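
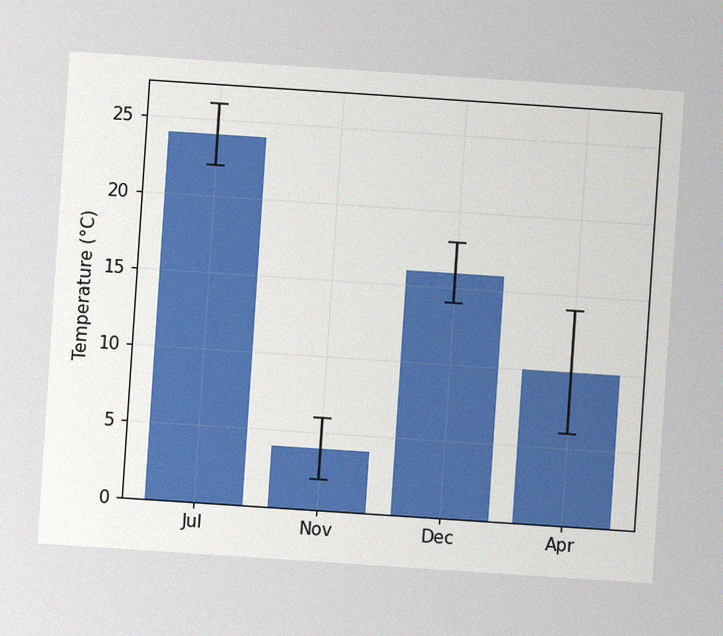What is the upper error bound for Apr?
The chart is tilted about 4° clockwise, with some photo noise. The Apr bar's upper whisker reaches 14°C.

14°C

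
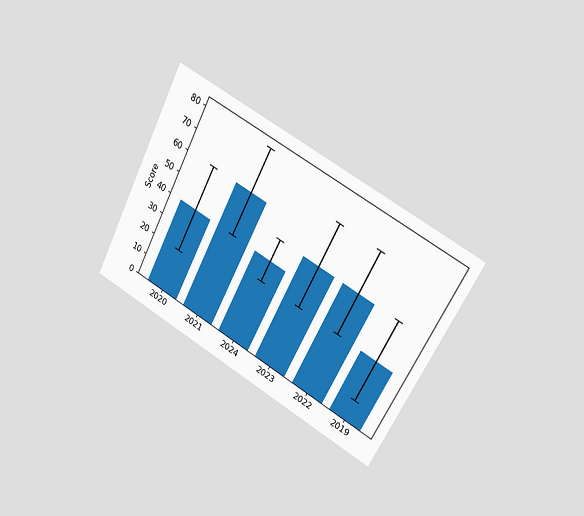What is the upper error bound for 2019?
The chart is tilted about 28° clockwise and viewed slightly from the right. The 2019 bar's upper whisker reaches 50.

50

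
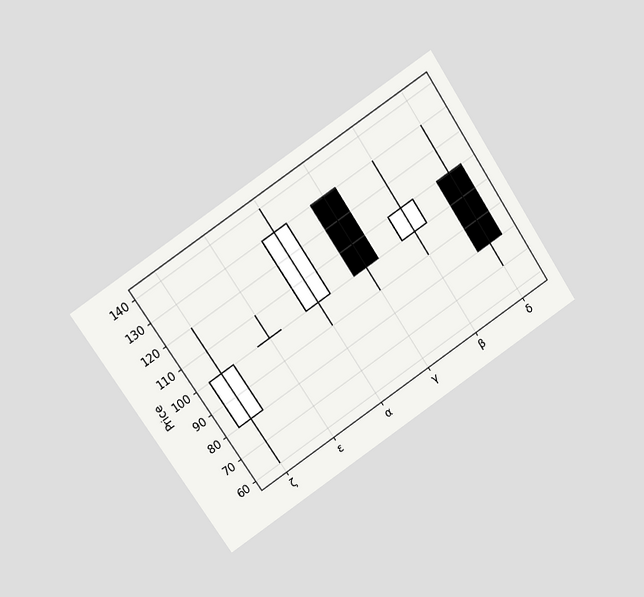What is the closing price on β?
The chart is tilted about 34° counter-clockwise and viewed at a slight angle. The β candle closes at 110.

110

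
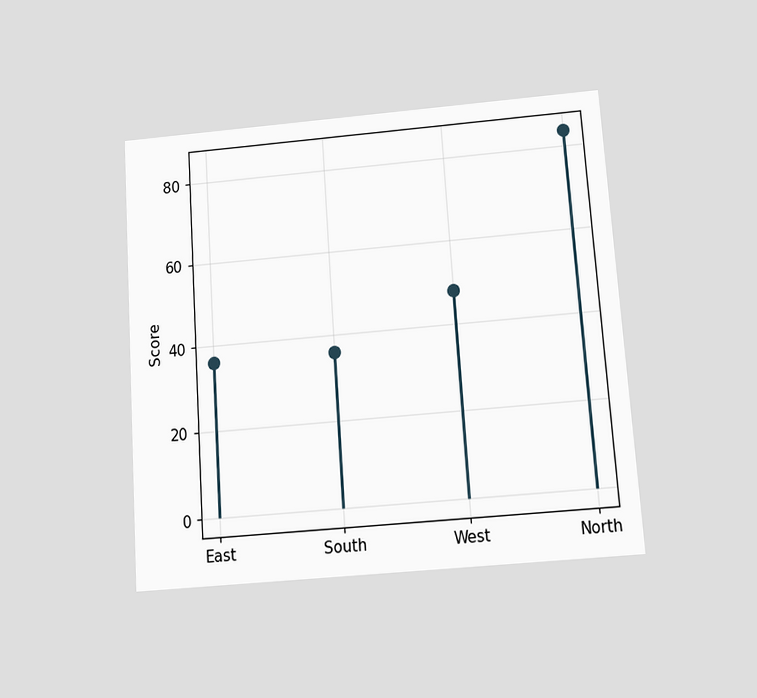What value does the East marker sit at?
36

The chart is tilted about 4° counter-clockwise and viewed slightly from below. The East marker sits at 36.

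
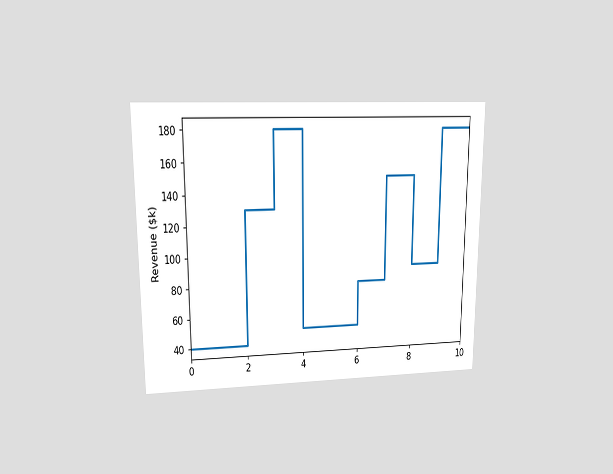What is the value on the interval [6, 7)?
The chart is viewed at a slight angle. On [6, 7) the step sits at $80k.

$80k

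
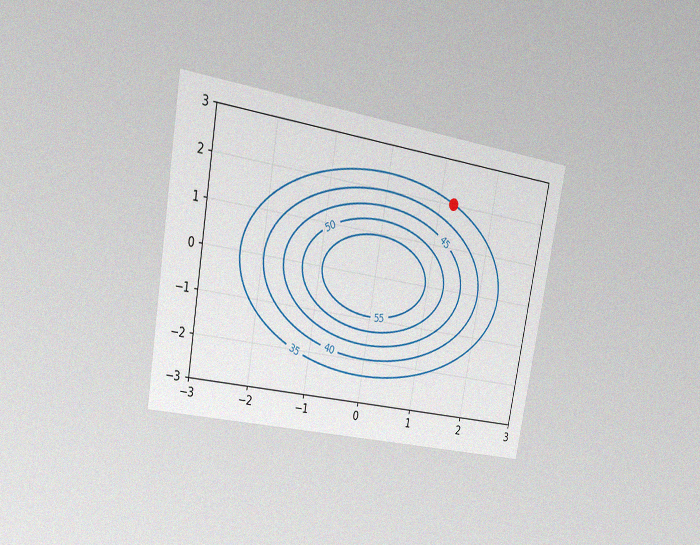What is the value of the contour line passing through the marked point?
35

The chart is tilted about 10° clockwise and viewed at a slight angle, with some photo noise. The marked point sits on the contour labelled 35.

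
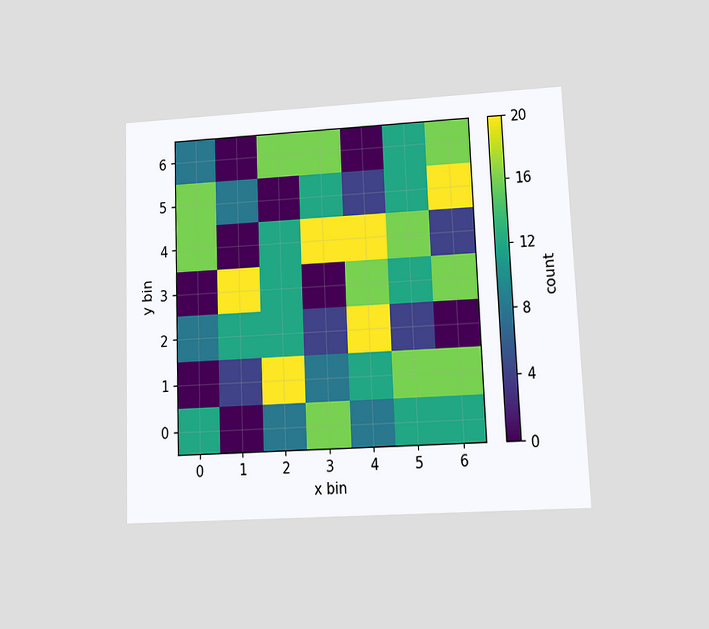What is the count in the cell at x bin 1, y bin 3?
20

The chart is tilted about 2° counter-clockwise and viewed at a slight angle. Matching the cell (1, 3) against the colorbar gives 20.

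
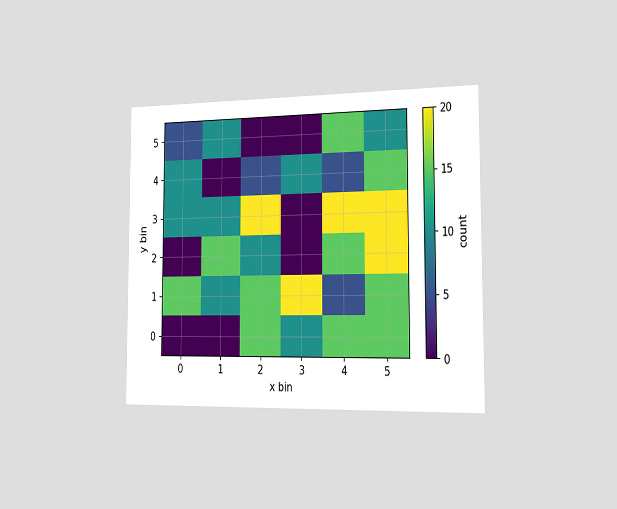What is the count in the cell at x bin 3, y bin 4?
10

The chart is viewed slightly from the right. Matching the cell (3, 4) against the colorbar gives 10.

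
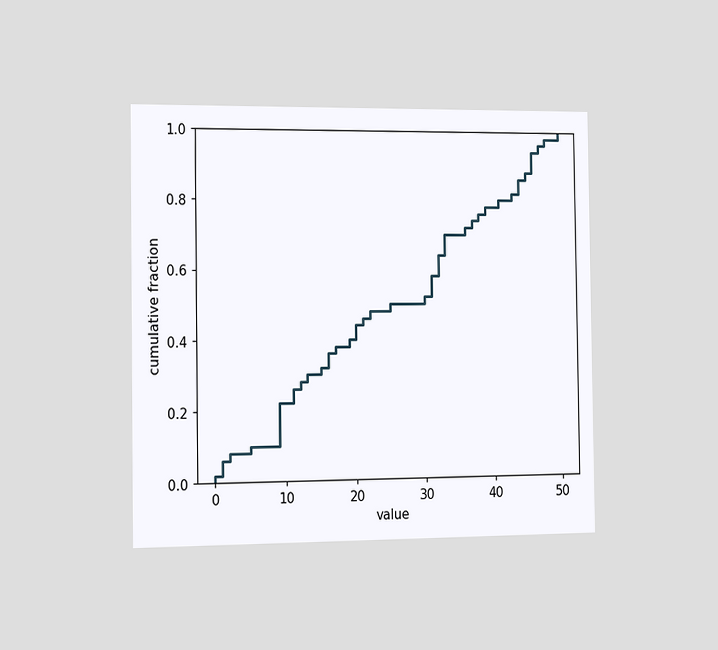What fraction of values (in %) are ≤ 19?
The chart is viewed slightly from the left. At x=19 the ECDF step is at 40%.

40%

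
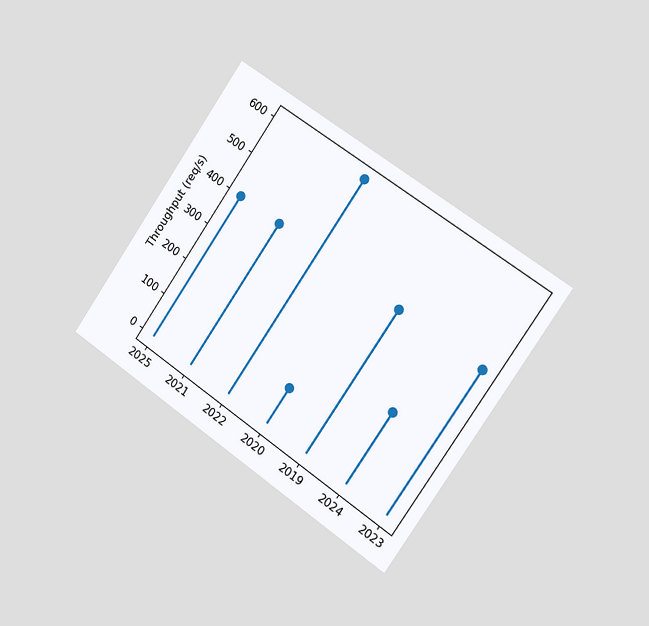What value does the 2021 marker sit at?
The chart is tilted about 35° clockwise and viewed slightly from the right. The 2021 marker sits at 400req/s.

400req/s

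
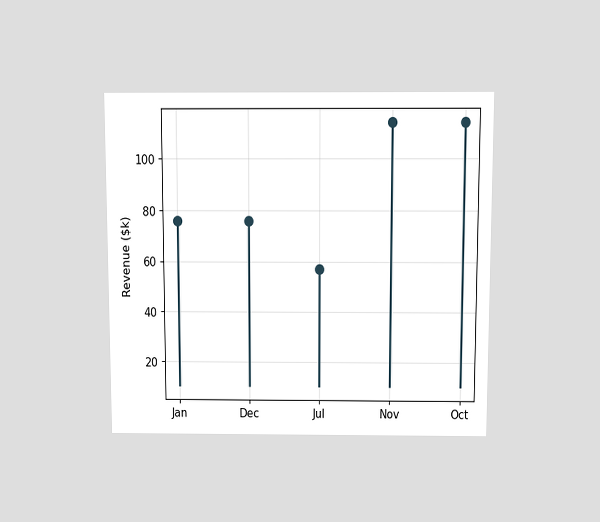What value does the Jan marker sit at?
$76k

The chart is viewed slightly from above. The Jan marker sits at $76k.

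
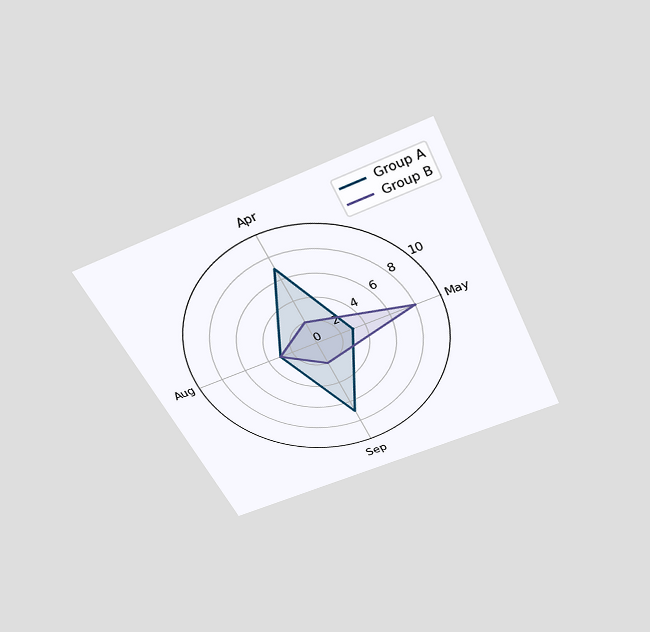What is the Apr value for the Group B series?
The chart is tilted about 25° counter-clockwise and viewed slightly from above. On the Apr axis, Group B reaches 2.

2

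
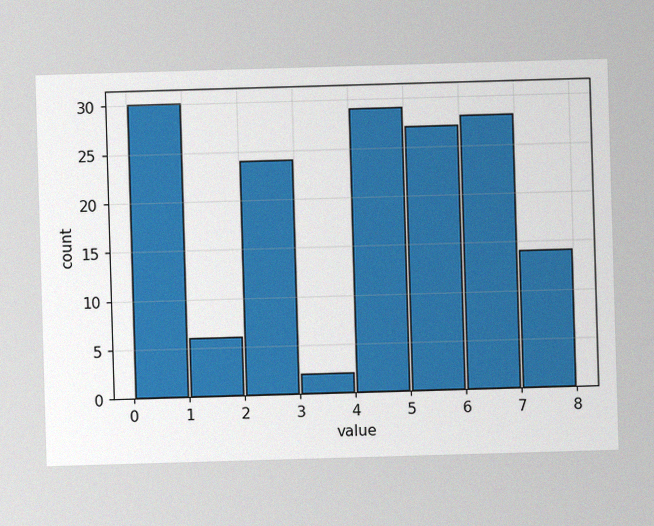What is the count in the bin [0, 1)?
The image has some photo noise and uneven lighting. The [0, 1) bin has height 30.

30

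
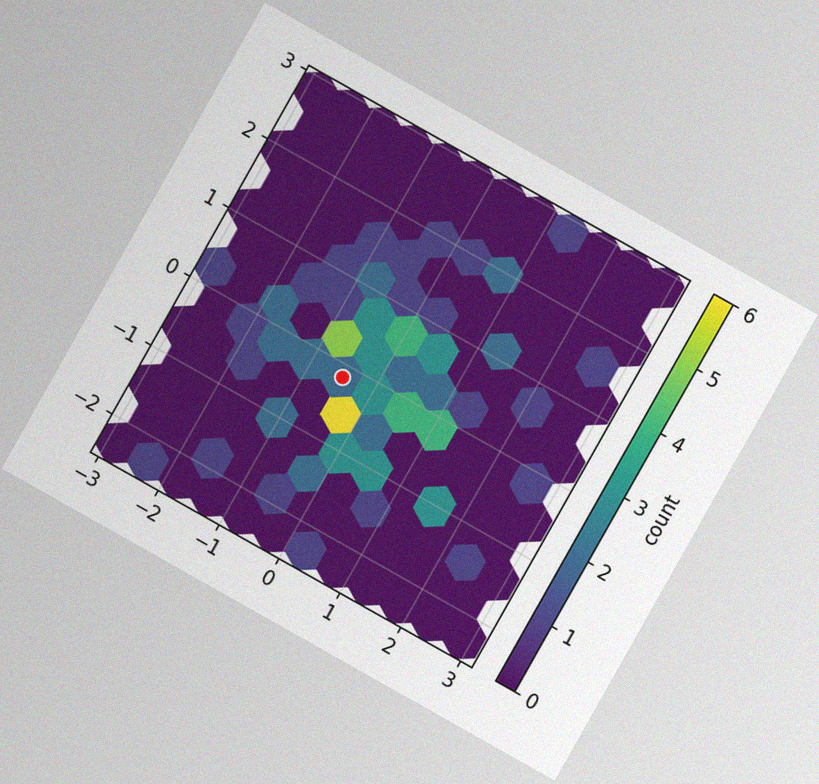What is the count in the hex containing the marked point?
2

The chart is tilted about 29° clockwise, with some photo noise. The marked hex reads 2 on the colorbar.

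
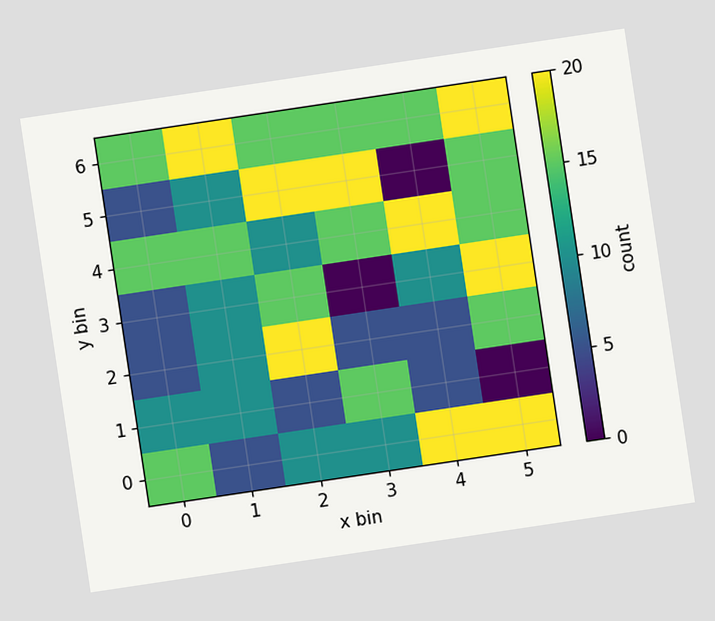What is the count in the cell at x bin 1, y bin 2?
10

The chart is tilted about 8° counter-clockwise. Matching the cell (1, 2) against the colorbar gives 10.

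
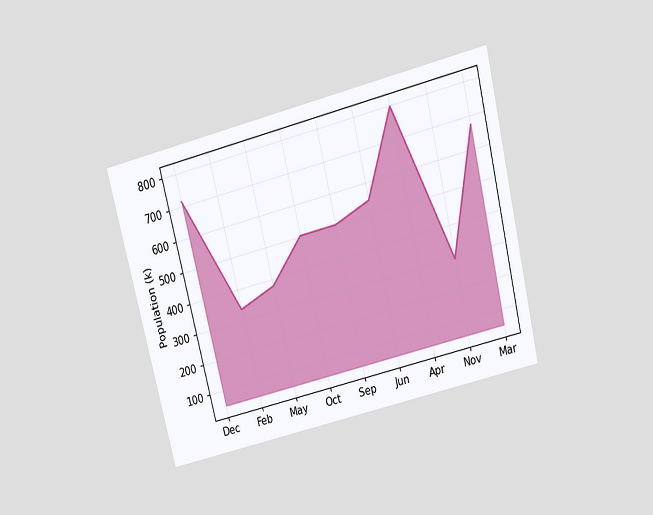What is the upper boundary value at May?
378k

The chart is tilted about 14° counter-clockwise and viewed slightly from above. At May the upper boundary is at 378k.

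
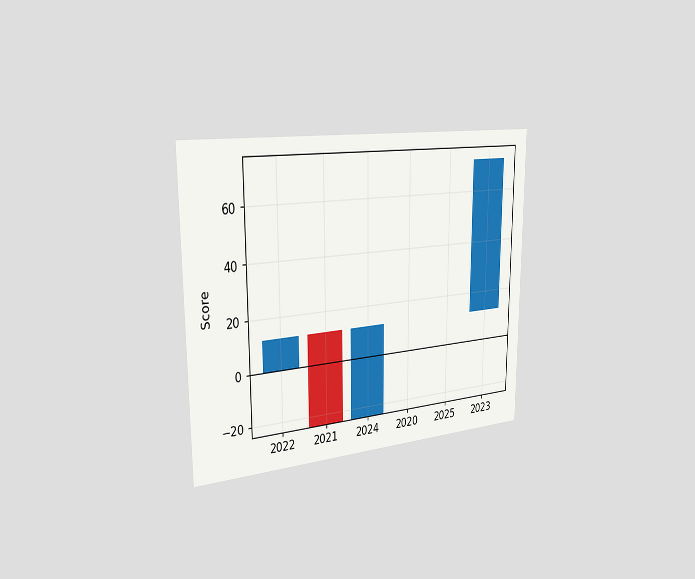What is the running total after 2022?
The chart is viewed slightly from the left. After 2022 the running total reaches 12.

12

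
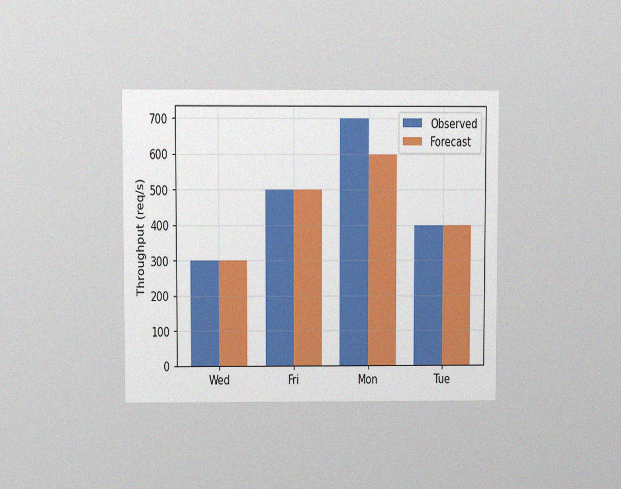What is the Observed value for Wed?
300req/s

The chart is viewed at a slight angle, with some photo noise. The Observed bar at Wed reaches 300req/s on the y-axis.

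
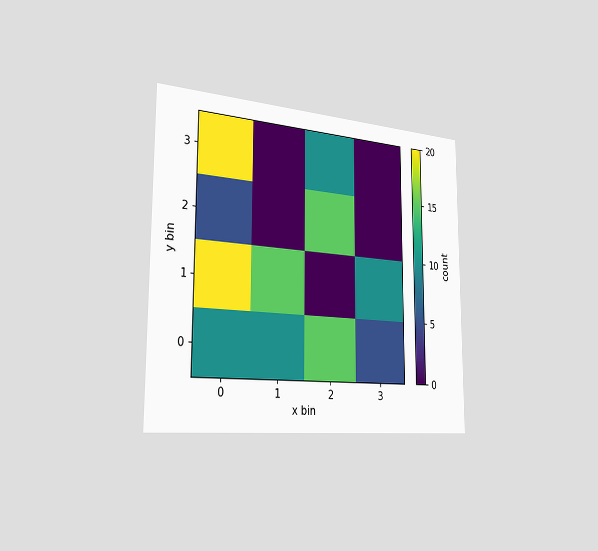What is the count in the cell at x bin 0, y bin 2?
The chart is viewed slightly from the left. Matching the cell (0, 2) against the colorbar gives 5.

5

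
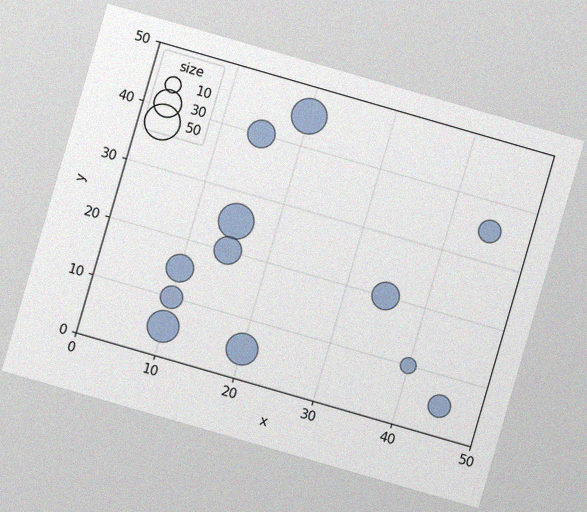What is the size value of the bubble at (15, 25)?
The chart is tilted about 16° clockwise, with some photo noise. Matching the bubble at (15, 25) against the size legend gives 50.

50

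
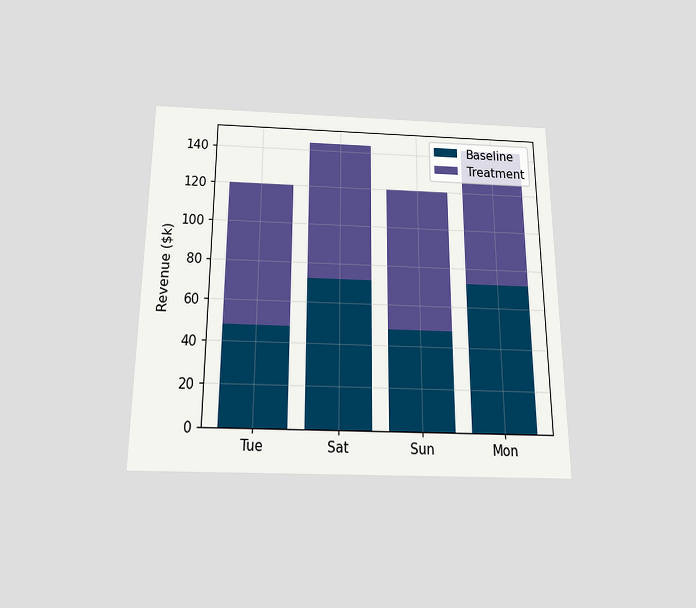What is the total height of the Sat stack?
The chart is viewed slightly from below. The Sat stack's top reaches $144k on the y-axis.

$144k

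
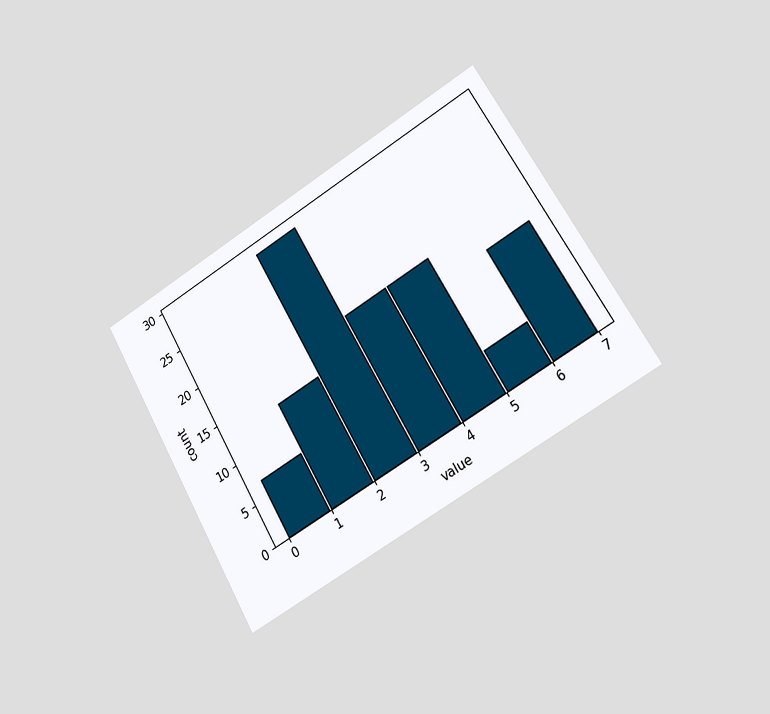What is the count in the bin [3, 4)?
The chart is tilted about 30° counter-clockwise and viewed slightly from the right. The [3, 4) bin has height 17.

17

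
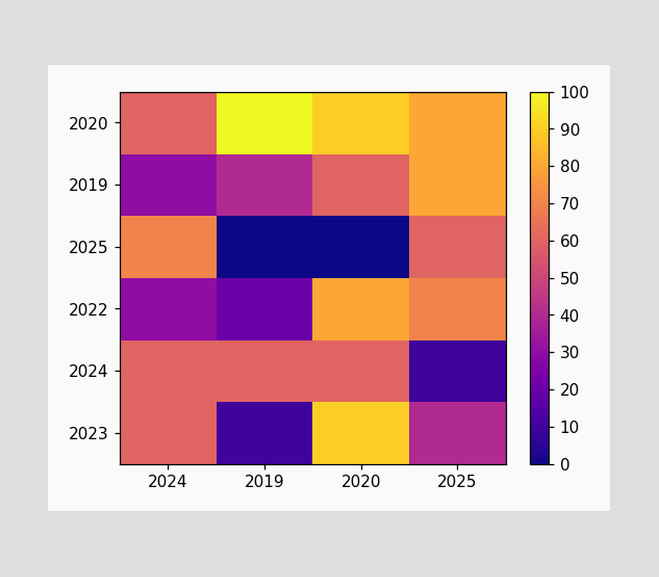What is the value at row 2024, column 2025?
Matching cell (2024, 2025) against the colorbar gives 10.

10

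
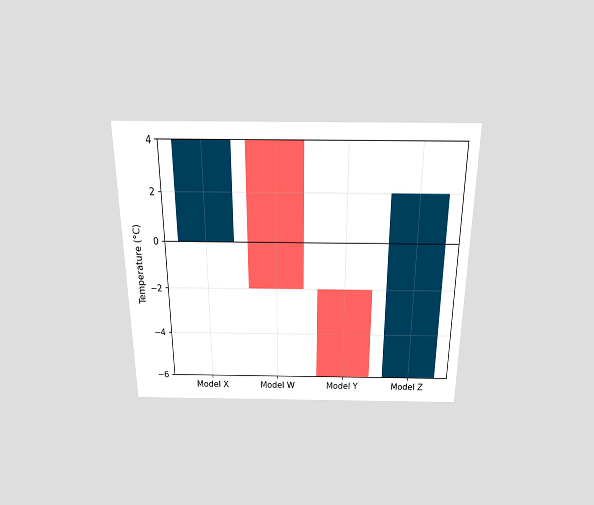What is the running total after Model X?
4°C

The chart is viewed slightly from above. After Model X the running total reaches 4°C.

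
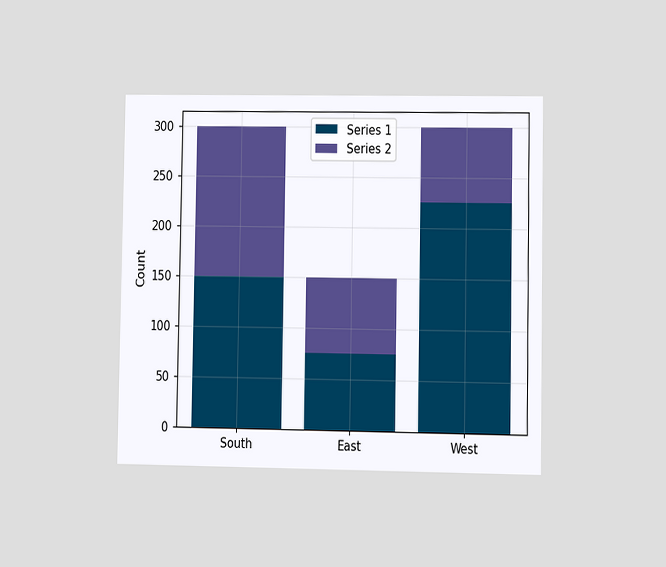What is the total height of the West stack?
The chart is viewed at a slight angle. The West stack's top reaches 300 on the y-axis.

300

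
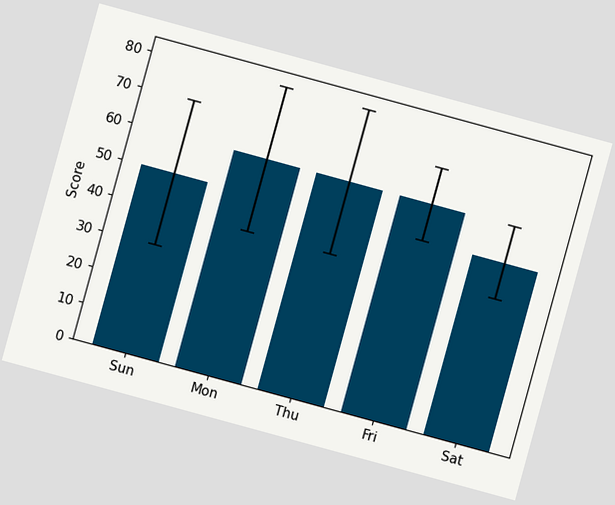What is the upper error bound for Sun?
70

The chart is tilted about 15° clockwise. The Sun bar's upper whisker reaches 70.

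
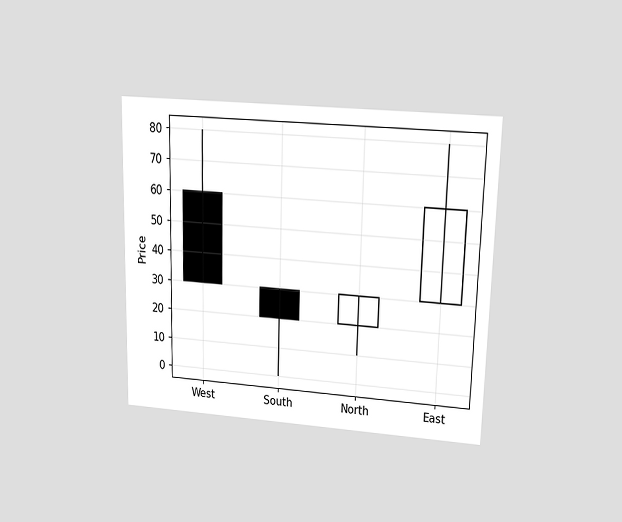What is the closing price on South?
The chart is viewed slightly from above. The South candle closes at 20.

20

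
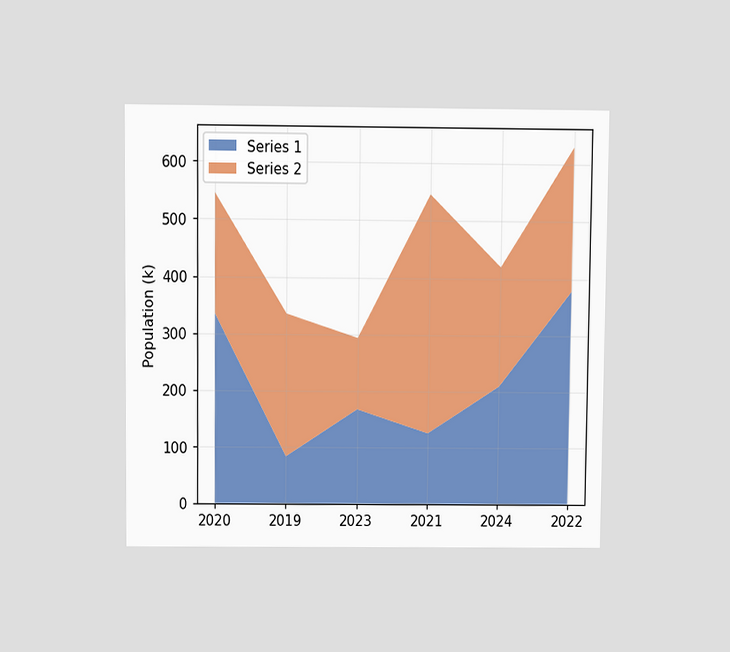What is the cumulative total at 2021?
546k

The chart is viewed slightly from above. The stacked total at 2021 reaches 546k.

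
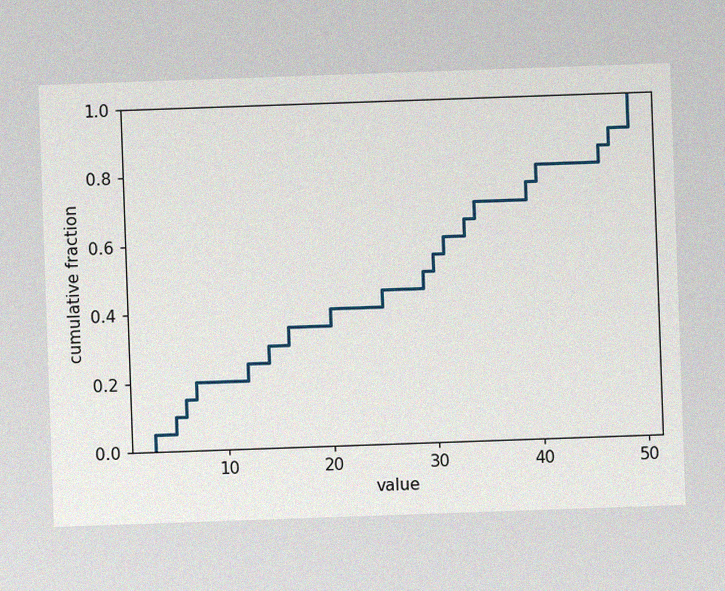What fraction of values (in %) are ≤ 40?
80%

The chart is tilted about 2° counter-clockwise, with some photo noise. At x=40 the ECDF step is at 80%.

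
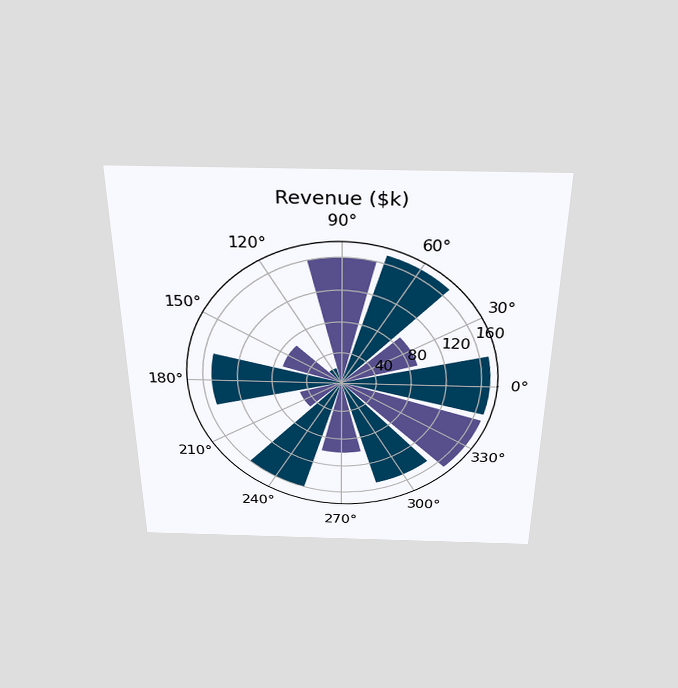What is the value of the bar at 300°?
$150k

The chart is viewed slightly from above. The bar at 300° reaches $150k on the radial axis.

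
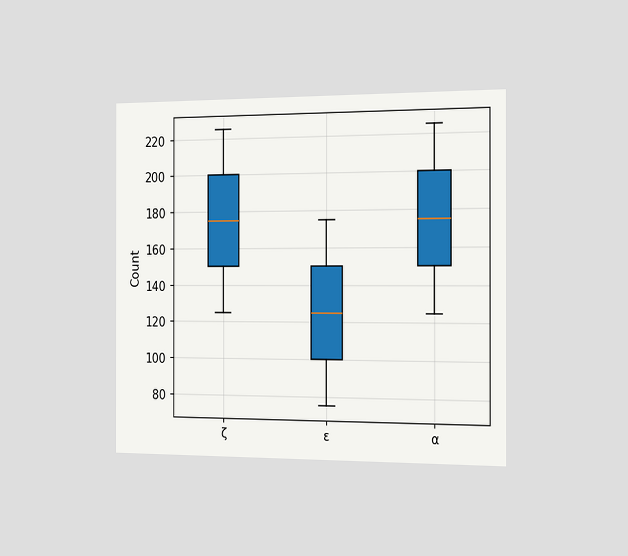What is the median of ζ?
The chart is viewed slightly from the right. The median line in the ζ box sits at 175.

175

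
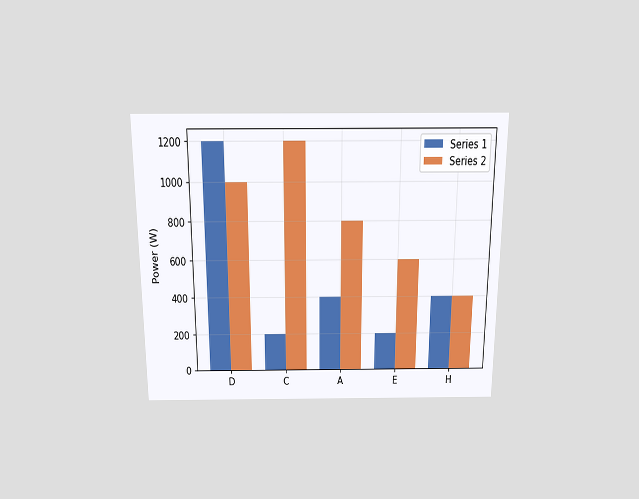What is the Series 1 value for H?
400W

The chart is viewed slightly from above. The Series 1 bar at H reaches 400W on the y-axis.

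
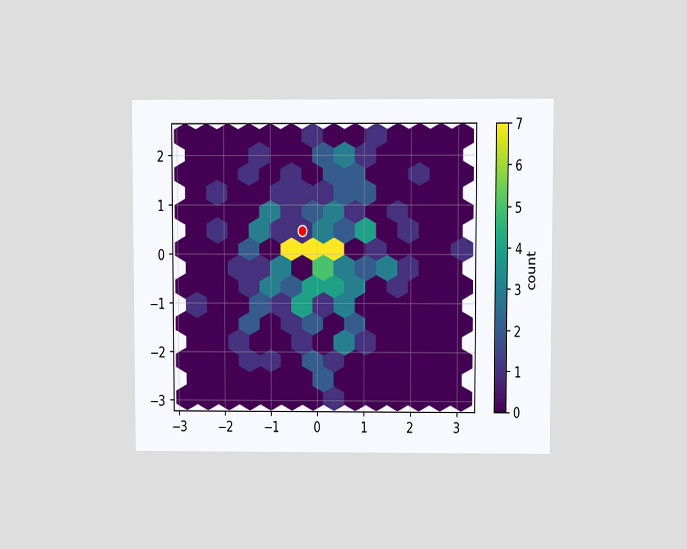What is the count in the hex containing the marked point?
1

The chart is viewed at a slight angle. The marked hex reads 1 on the colorbar.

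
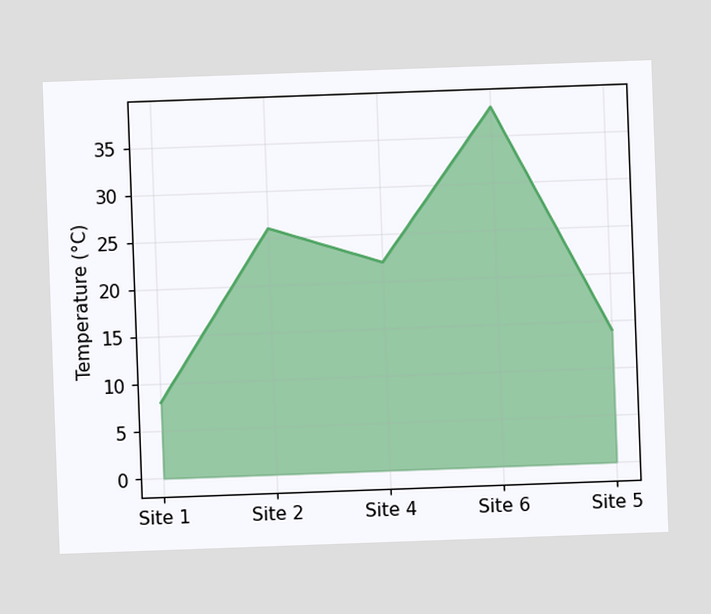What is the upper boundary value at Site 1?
The chart is tilted about 2° counter-clockwise. At Site 1 the upper boundary is at 8°C.

8°C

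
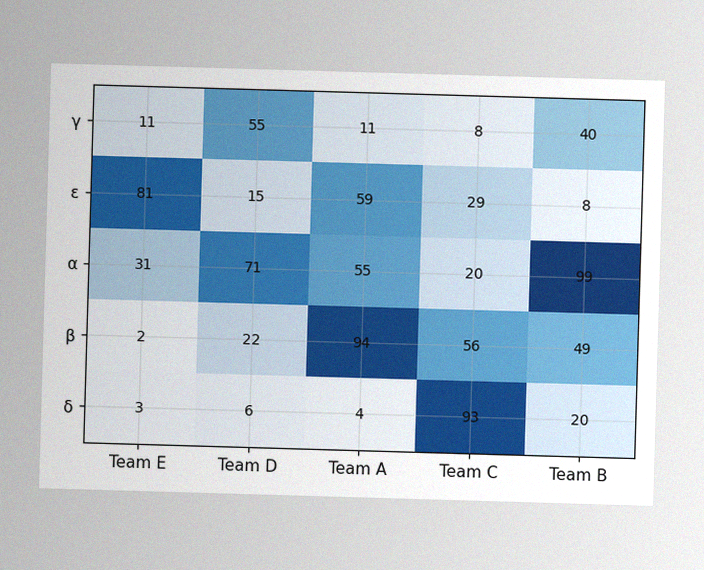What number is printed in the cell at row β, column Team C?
56

The image has some photo noise and uneven lighting. The (β, Team C) cell reads 56.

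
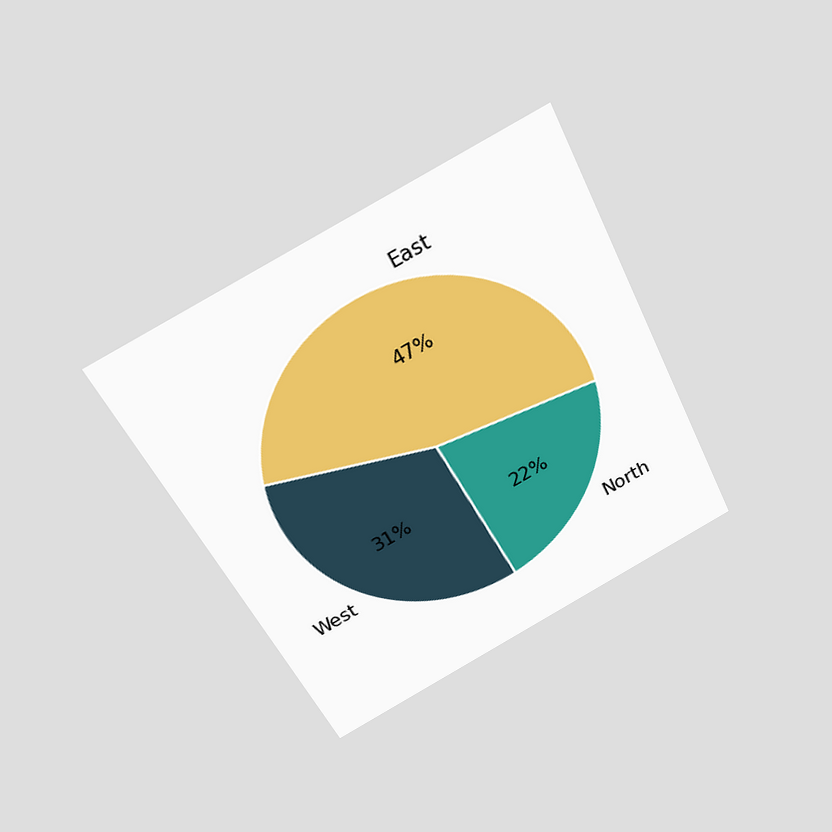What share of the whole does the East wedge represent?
The chart is tilted about 27° counter-clockwise and viewed slightly from above. The East slice takes up 47% of the pie.

47%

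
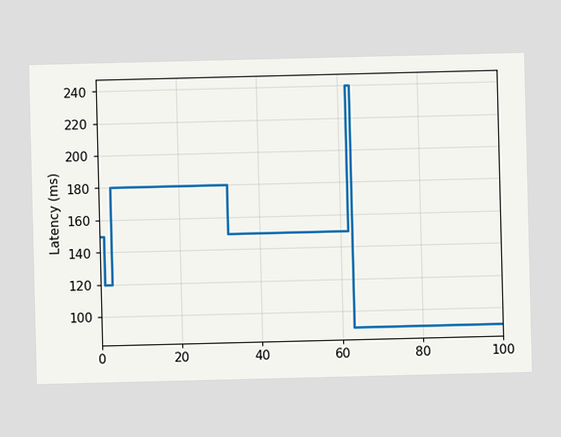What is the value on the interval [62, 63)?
240ms

On [62, 63) the step sits at 240ms.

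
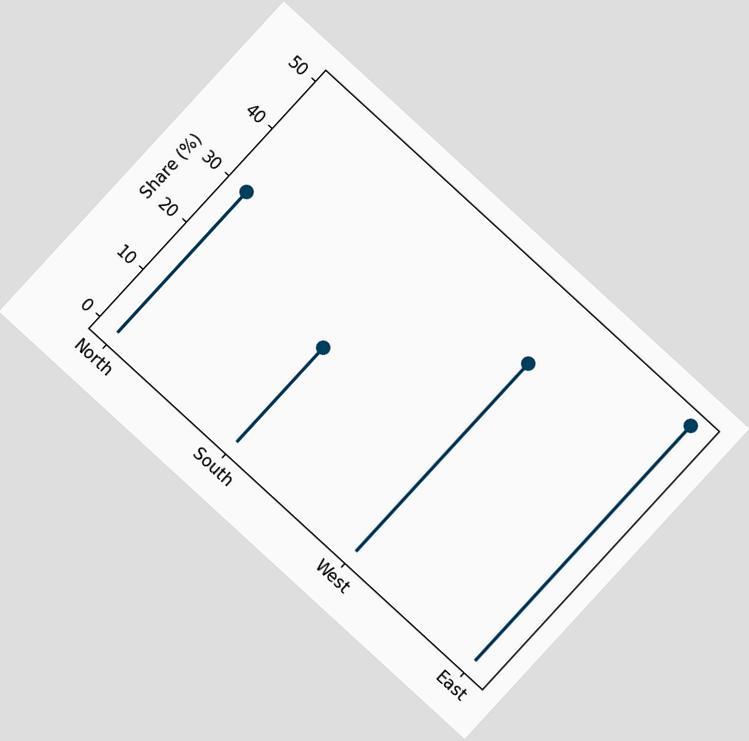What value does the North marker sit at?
The chart is tilted about 43° clockwise. The North marker sits at 30%.

30%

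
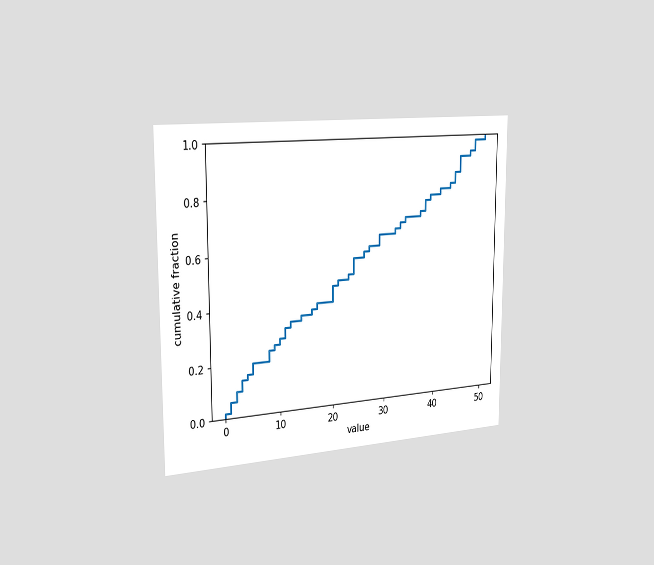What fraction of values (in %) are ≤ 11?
The chart is viewed slightly from the left. At x=11 the ECDF step is at 32%.

32%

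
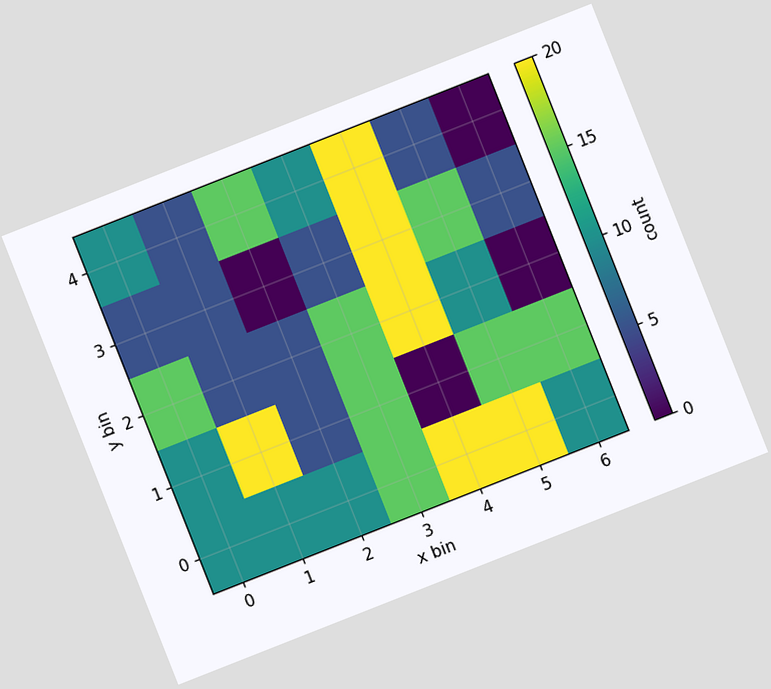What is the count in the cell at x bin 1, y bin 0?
10

The chart is tilted about 22° counter-clockwise. Matching the cell (1, 0) against the colorbar gives 10.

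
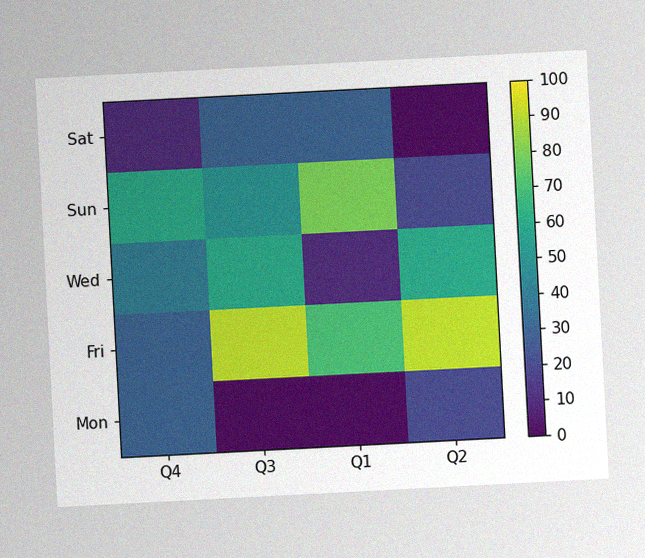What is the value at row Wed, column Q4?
40

The chart is tilted about 3° counter-clockwise, with some photo noise. Matching cell (Wed, Q4) against the colorbar gives 40.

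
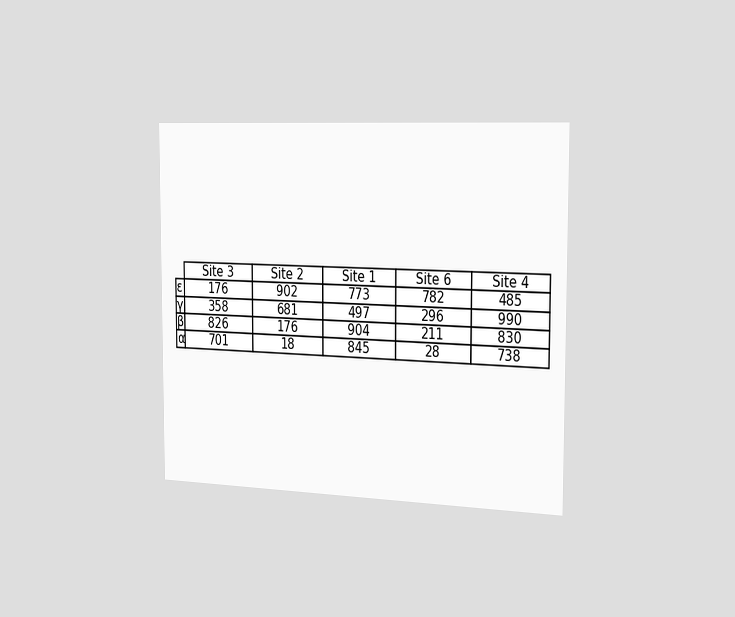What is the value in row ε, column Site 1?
773

The chart is viewed slightly from the right. The (ε, Site 1) cell reads 773.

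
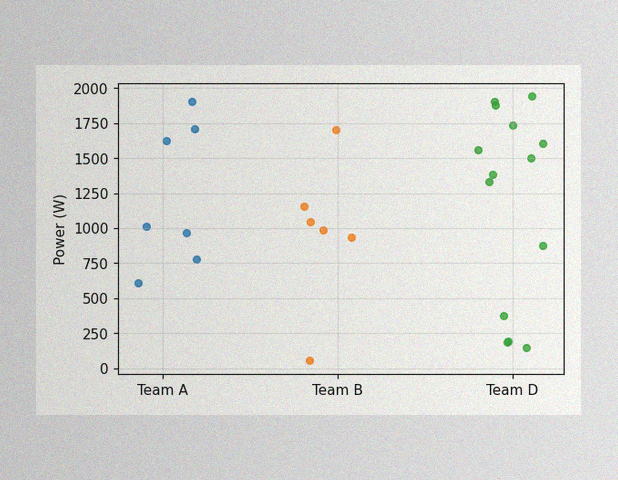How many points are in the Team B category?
6

The image has some photo noise and uneven lighting. Counting the markers in the Team B column gives 6.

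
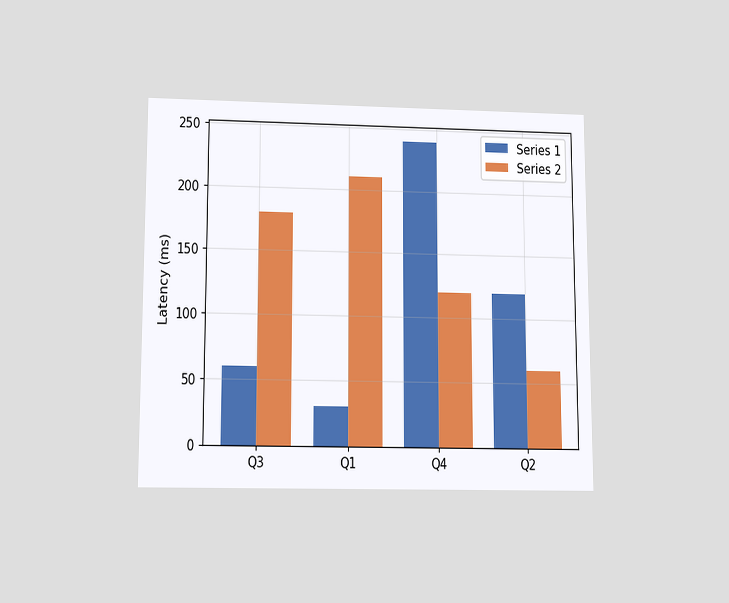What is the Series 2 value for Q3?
180ms

The chart is viewed slightly from below. The Series 2 bar at Q3 reaches 180ms on the y-axis.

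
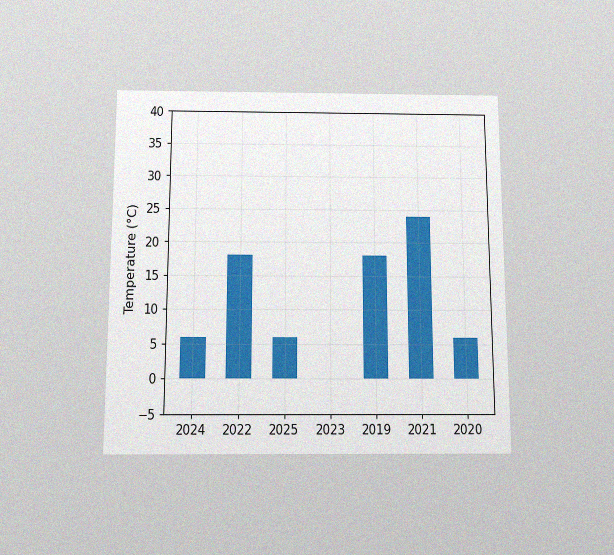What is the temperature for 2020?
6°C

The chart is viewed slightly from below, with some photo noise. Reading along the chart's y-axis, the 2020 bar reaches 6°C.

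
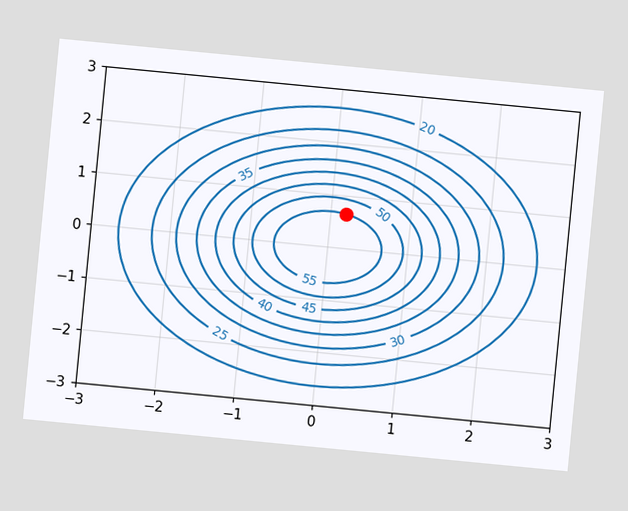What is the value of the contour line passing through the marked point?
The chart is tilted about 5° clockwise. The marked point sits on the contour labelled 55.

55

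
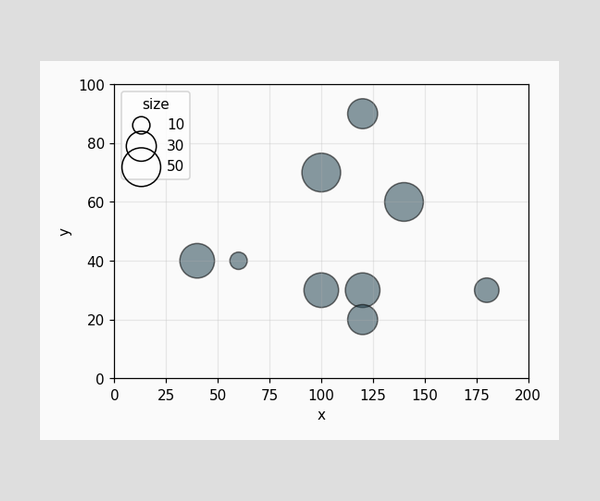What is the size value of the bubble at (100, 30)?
Matching the bubble at (100, 30) against the size legend gives 40.

40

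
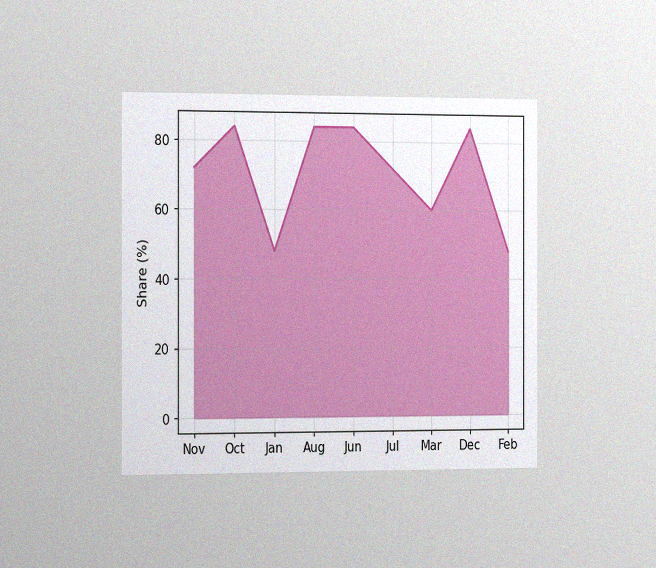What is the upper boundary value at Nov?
72%

The chart is viewed slightly from the left, with some photo noise. At Nov the upper boundary is at 72%.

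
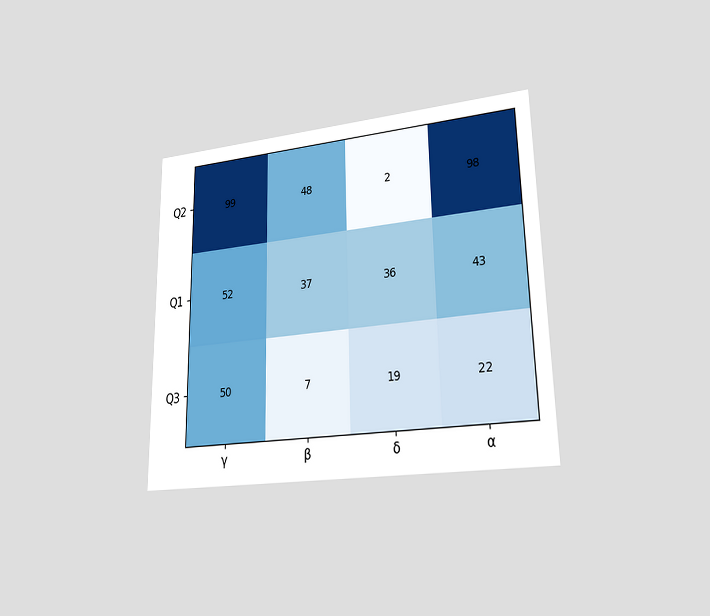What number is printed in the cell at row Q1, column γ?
The chart is viewed at a slight angle. The (Q1, γ) cell reads 52.

52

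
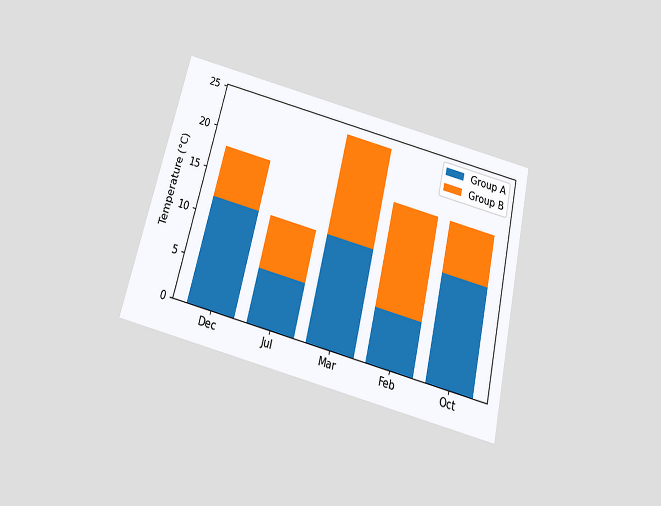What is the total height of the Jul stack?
The chart is tilted about 13° clockwise and viewed slightly from below. The Jul stack's top reaches 12°C on the y-axis.

12°C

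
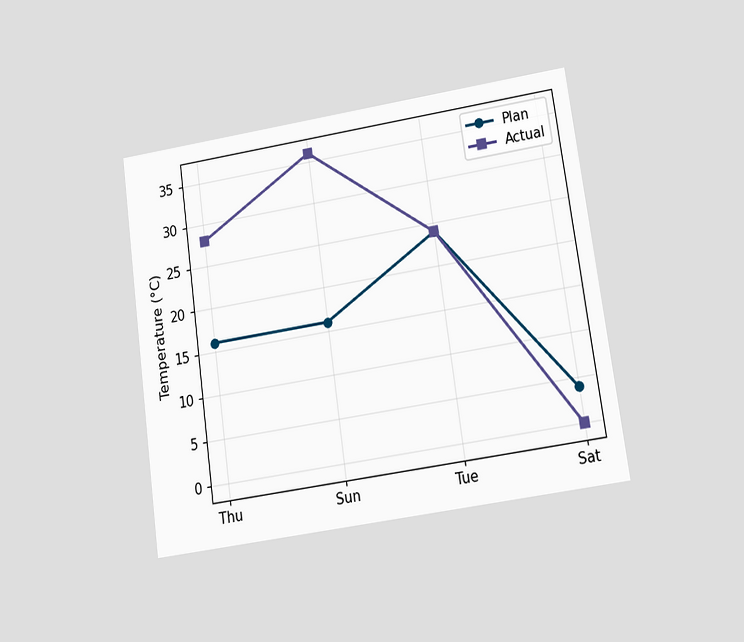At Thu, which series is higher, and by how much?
Actual, by 12°C

The chart is tilted about 8° counter-clockwise and viewed at a slight angle. At Thu, Actual sits above the other line by 12°C.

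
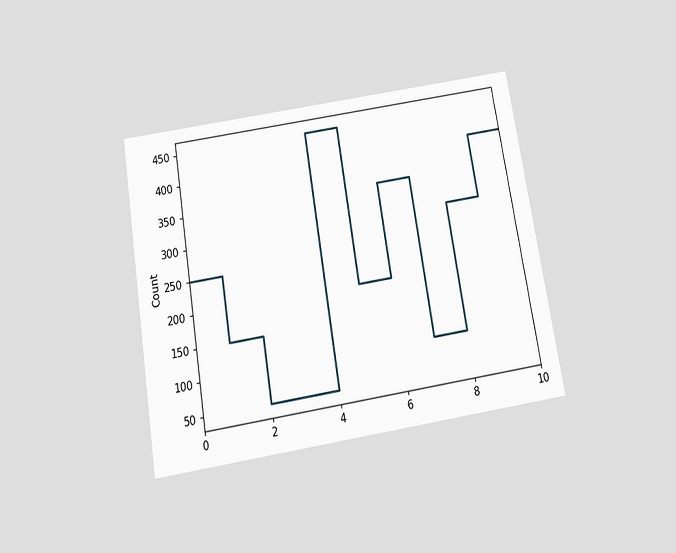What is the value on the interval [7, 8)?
100

The chart is tilted about 9° counter-clockwise and viewed slightly from below. On [7, 8) the step sits at 100.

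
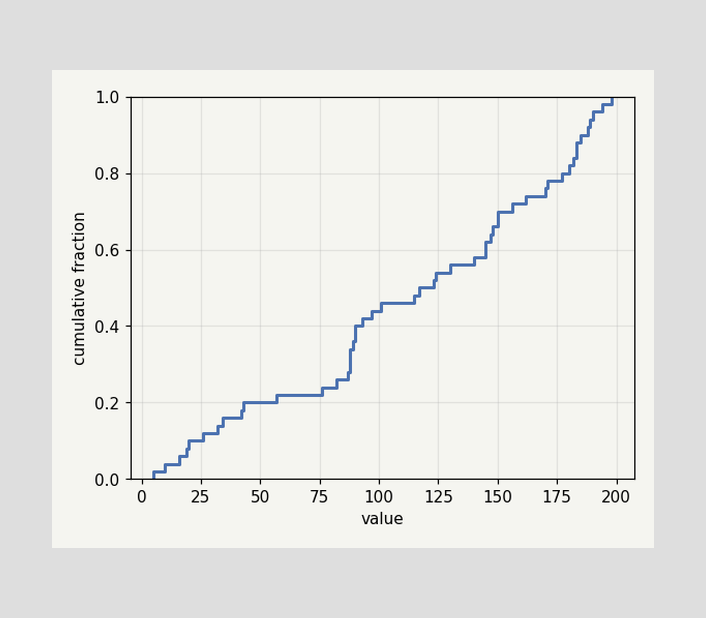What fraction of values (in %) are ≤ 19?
At x=19 the ECDF step is at 8%.

8%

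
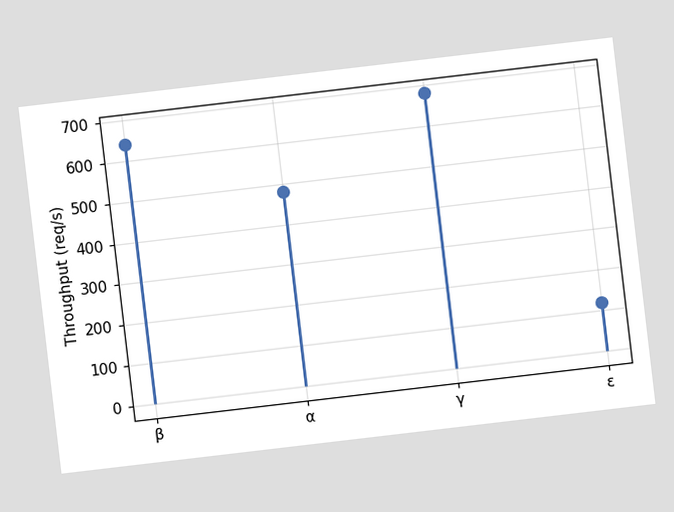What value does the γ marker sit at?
680req/s

The chart is tilted about 7° counter-clockwise. The γ marker sits at 680req/s.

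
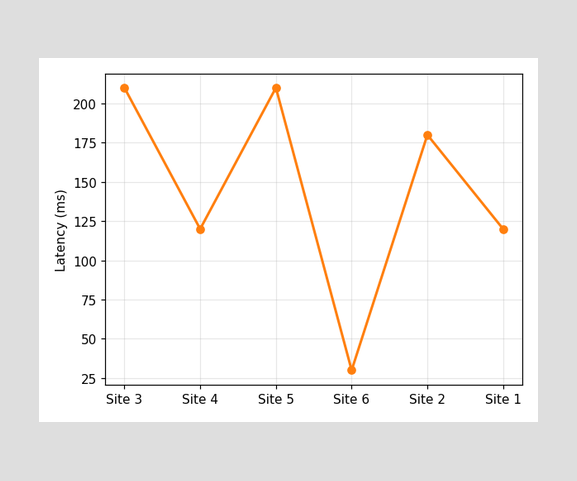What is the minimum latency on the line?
30ms

The lowest point is at Site 6, and reading across to the y-axis gives 30ms.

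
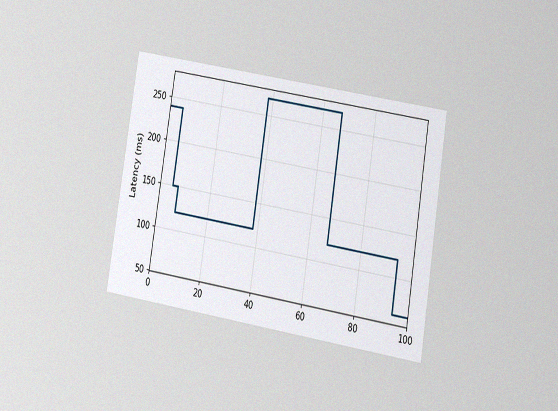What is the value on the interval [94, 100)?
The chart is tilted about 9° clockwise and viewed at a slight angle, with some photo noise. On [94, 100) the step sits at 60ms.

60ms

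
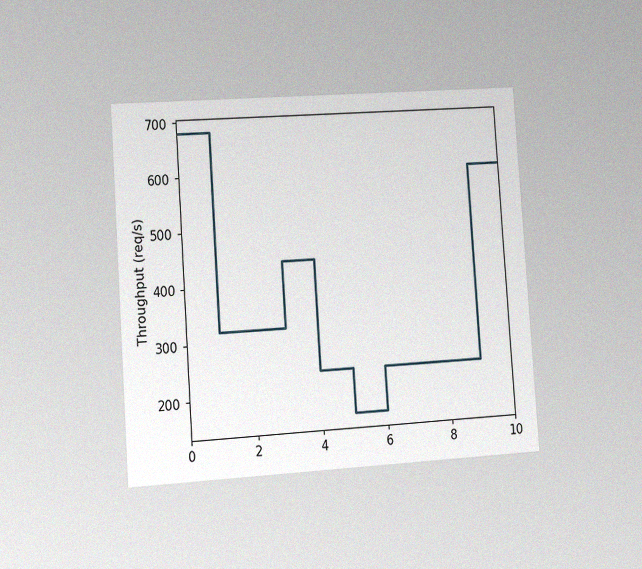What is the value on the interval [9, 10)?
The chart is tilted about 4° counter-clockwise and viewed slightly from the left, with some photo noise. On [9, 10) the step sits at 600req/s.

600req/s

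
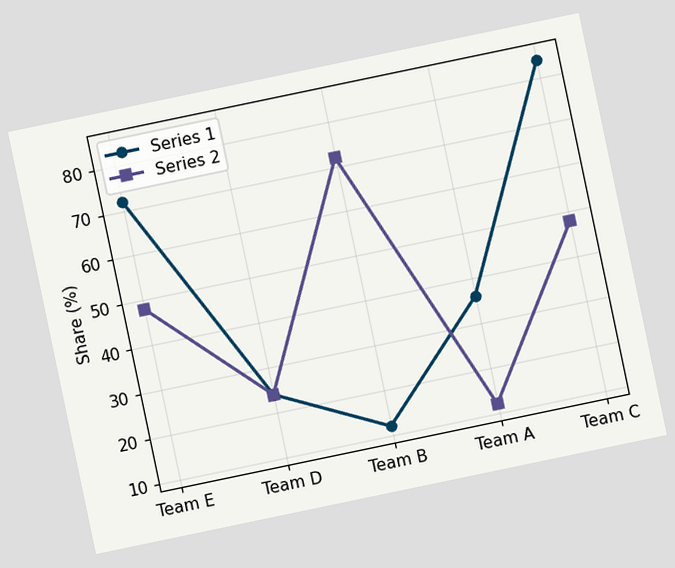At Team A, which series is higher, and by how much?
The chart is tilted about 12° counter-clockwise. At Team A, Series 1 sits above the other line by 24%.

Series 1, by 24%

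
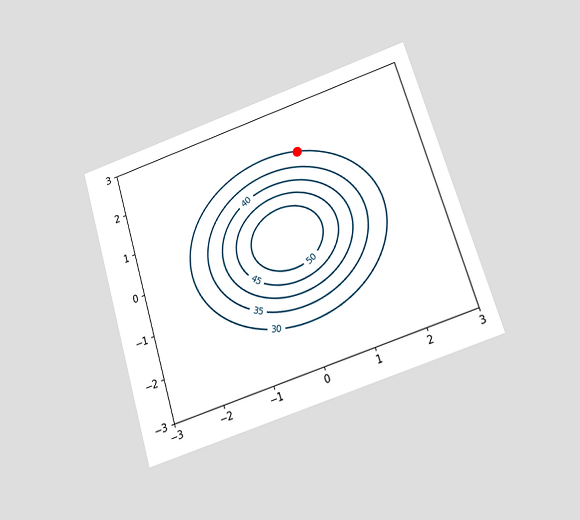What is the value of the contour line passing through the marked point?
30

The chart is tilted about 17° counter-clockwise and viewed slightly from below. The marked point sits on the contour labelled 30.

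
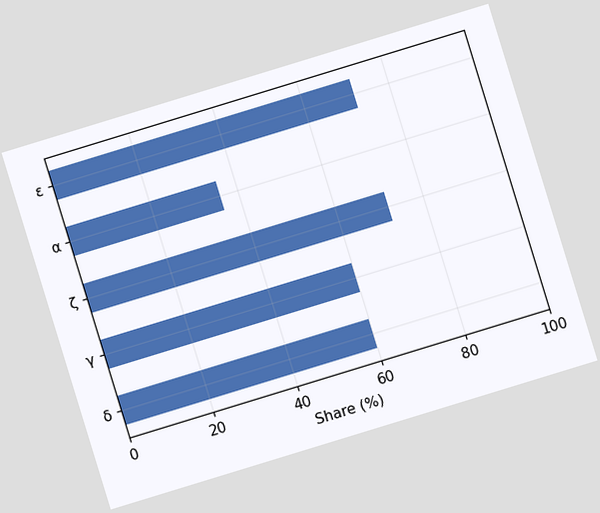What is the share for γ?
60%

The chart is tilted about 17° counter-clockwise. Reading along the chart's x-axis, the γ bar reaches 60%.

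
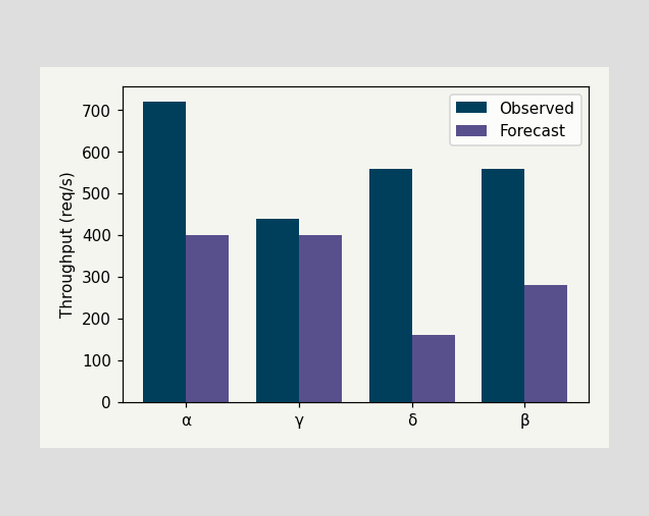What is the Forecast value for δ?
160req/s

The Forecast bar at δ reaches 160req/s on the y-axis.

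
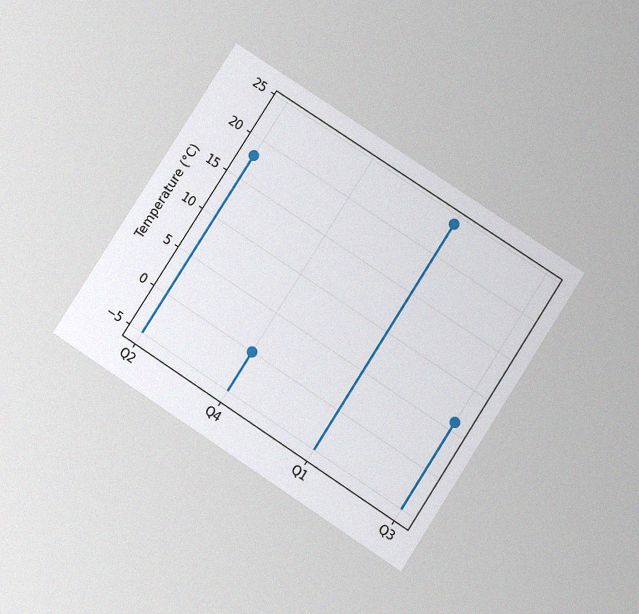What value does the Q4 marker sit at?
0°C

The chart is tilted about 33° clockwise and viewed at a slight angle, with some photo noise. The Q4 marker sits at 0°C.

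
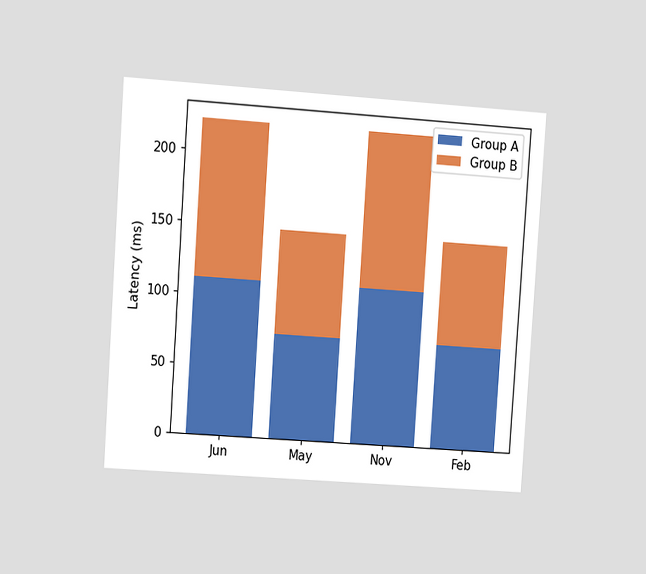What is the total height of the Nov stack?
222ms

The chart is tilted about 4° clockwise and viewed at a slight angle. The Nov stack's top reaches 222ms on the y-axis.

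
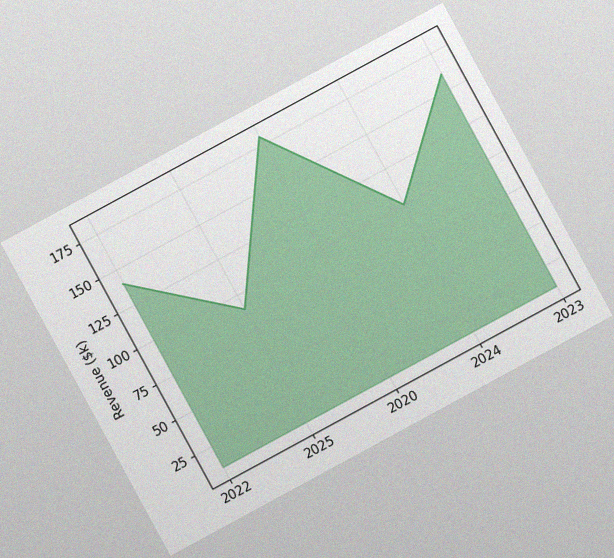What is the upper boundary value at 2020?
$180k

The chart is tilted about 29° counter-clockwise, with some photo noise. At 2020 the upper boundary is at $180k.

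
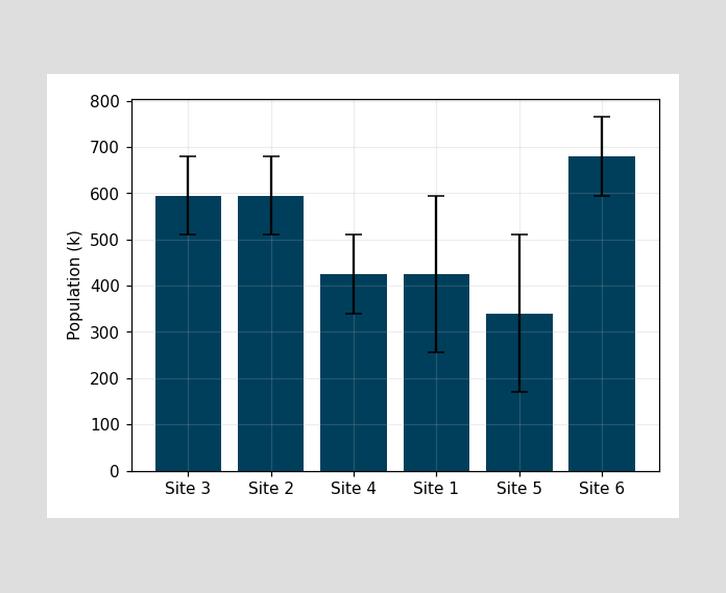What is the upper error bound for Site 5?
510k

The Site 5 bar's upper whisker reaches 510k.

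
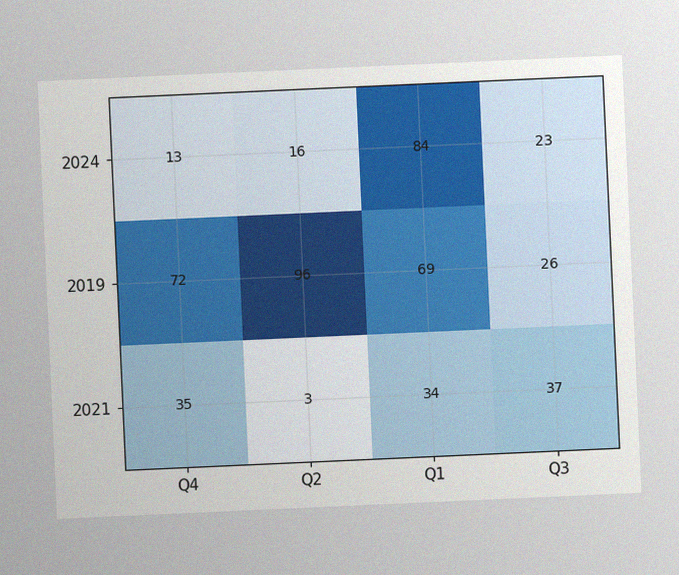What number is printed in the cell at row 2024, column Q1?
84

The chart is tilted about 3° counter-clockwise, with some photo noise. The (2024, Q1) cell reads 84.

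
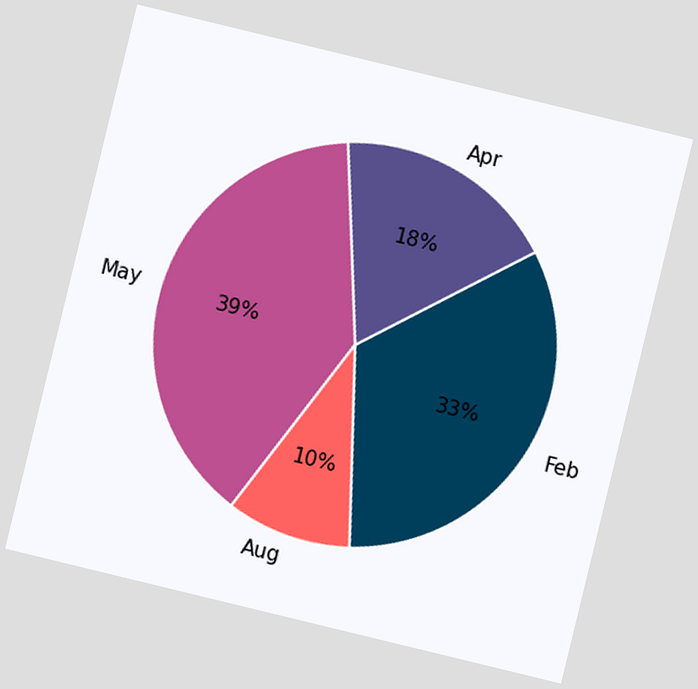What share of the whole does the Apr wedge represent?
18%

The chart is tilted about 14° clockwise. The Apr slice takes up 18% of the pie.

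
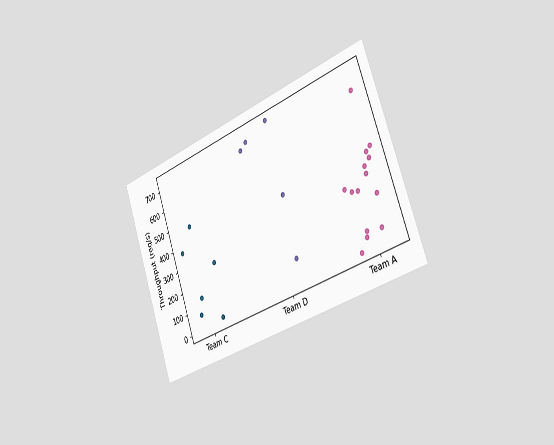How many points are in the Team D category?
The chart is tilted about 20° counter-clockwise and viewed slightly from the right. Counting the markers in the Team D column gives 5.

5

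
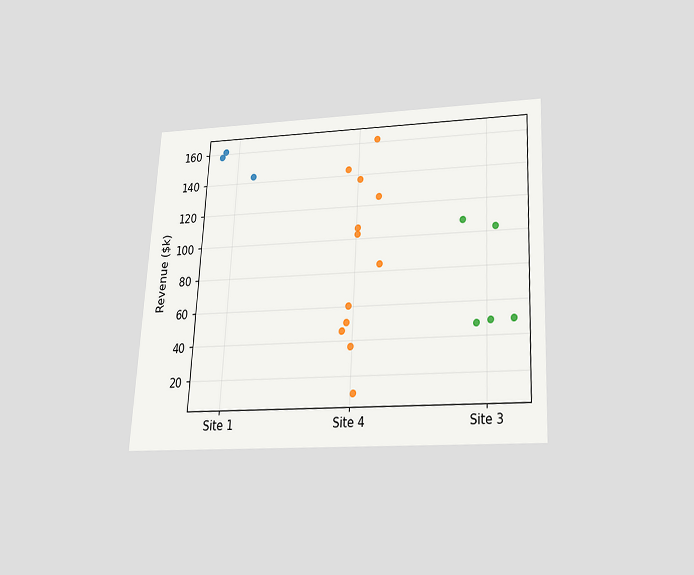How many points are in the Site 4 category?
12

The chart is tilted about 3° clockwise and viewed slightly from below. Counting the markers in the Site 4 column gives 12.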